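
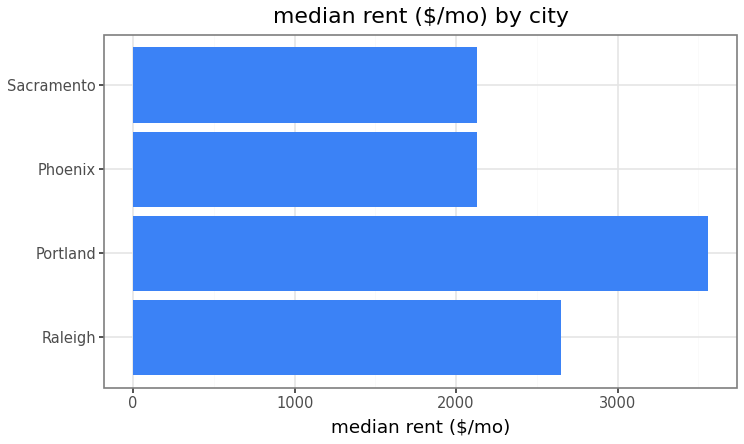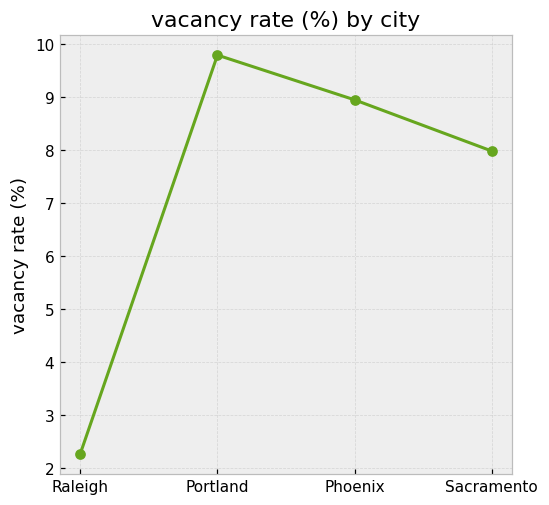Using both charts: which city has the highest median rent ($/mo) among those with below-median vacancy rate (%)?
Chart 2 median vacancy rate (%) ≈ 8; below-median cities: Raleigh, Sacramento. Among those, Raleigh has the highest median rent ($/mo) (≈ 2500).

Raleigh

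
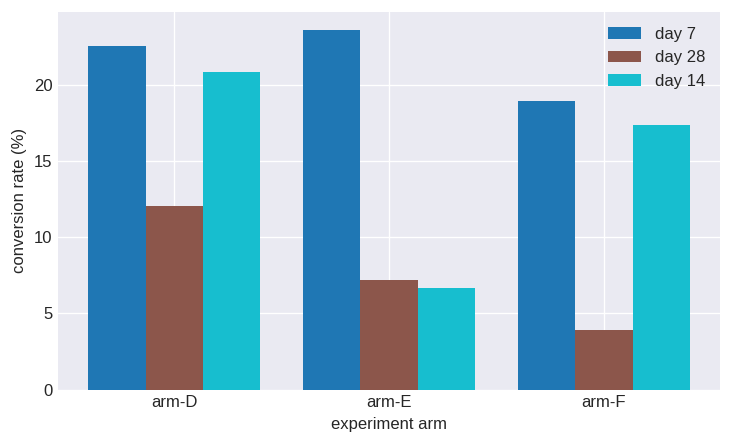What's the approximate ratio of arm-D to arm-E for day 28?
≈ 1.5×

arm-D ≈ 12, arm-E ≈ 8; 12/8 ≈ 1.5.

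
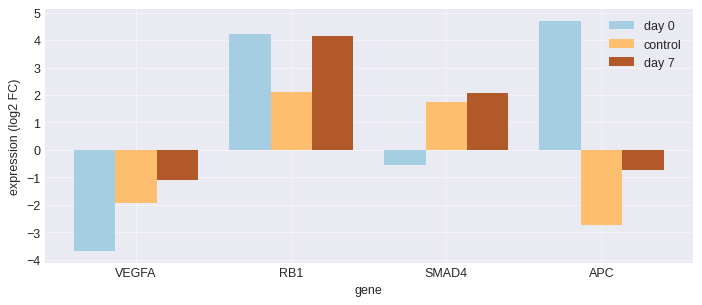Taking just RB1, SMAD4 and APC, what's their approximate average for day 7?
≈ 2

(4 + 2 + -1) / 3 ≈ 2.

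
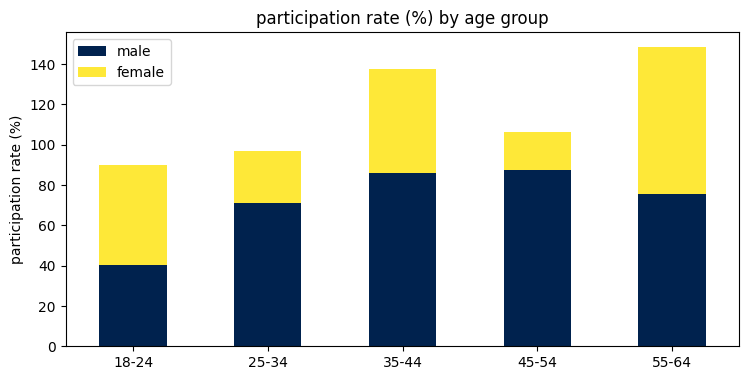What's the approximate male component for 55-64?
male top ≈ 80, bottom ≈ 0; segment ≈ 80.

≈ 80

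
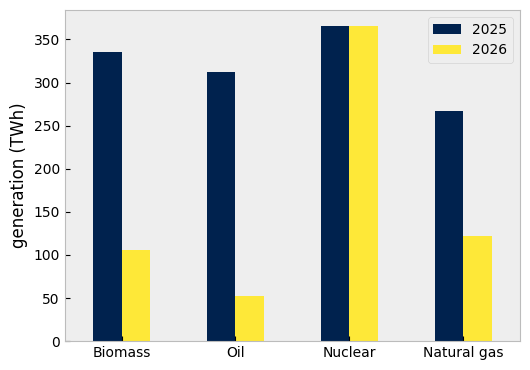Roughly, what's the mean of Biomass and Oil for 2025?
≈ 325

(350 + 300) / 2 ≈ 325.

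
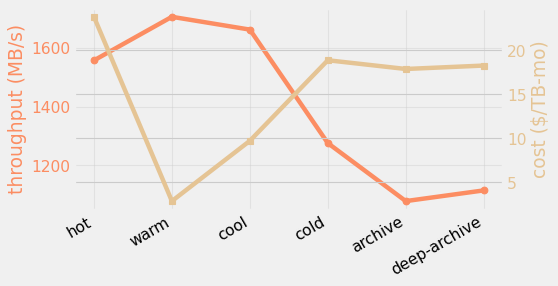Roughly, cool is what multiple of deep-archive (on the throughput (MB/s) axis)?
cool ≈ 1700, deep-archive ≈ 1100; 1700/1100 ≈ 1.55.

≈ 1.55×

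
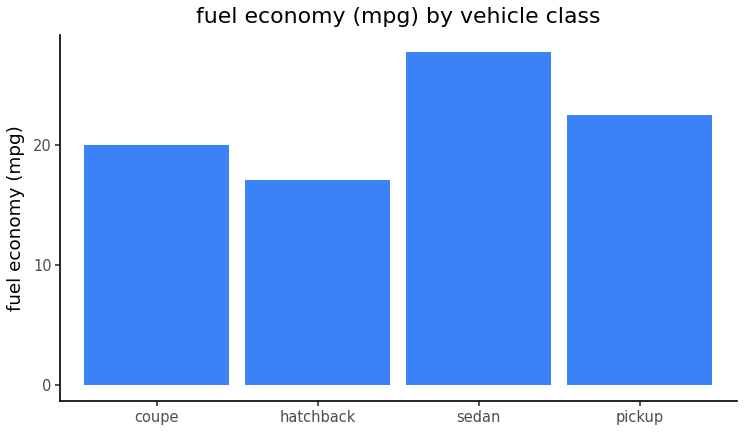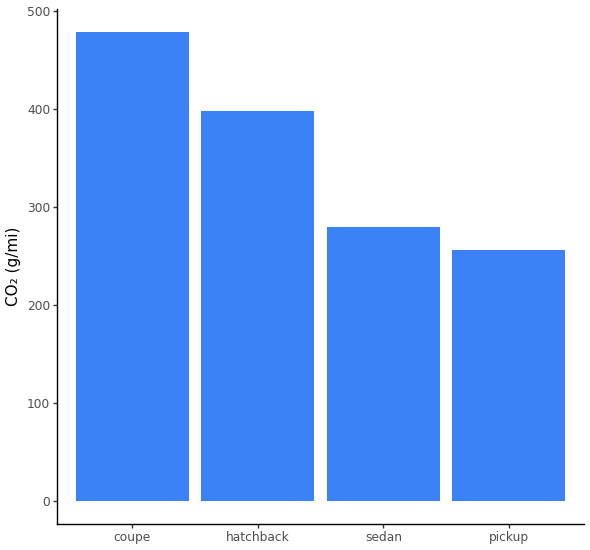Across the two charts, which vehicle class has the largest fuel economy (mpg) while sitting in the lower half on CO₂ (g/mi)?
sedan

Chart 2 median CO₂ (g/mi) ≈ 350; below-median vehicle classes: sedan, pickup. Among those, sedan has the highest fuel economy (mpg) (≈ 30).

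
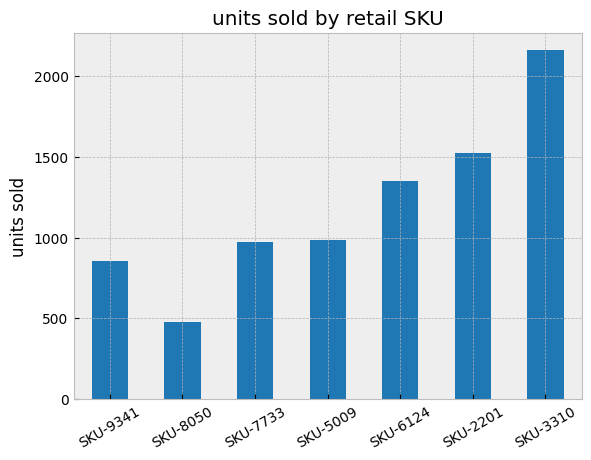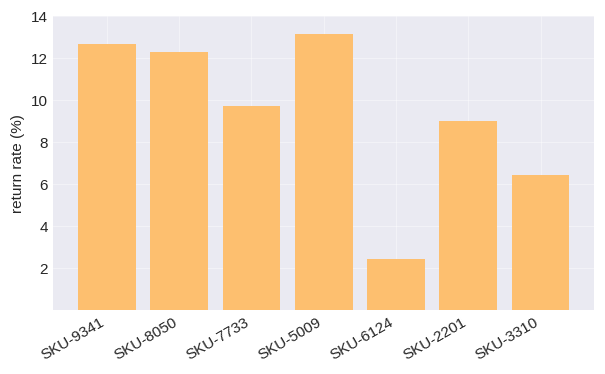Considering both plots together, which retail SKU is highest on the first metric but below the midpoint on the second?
SKU-3310

Chart 2 median return rate (%) ≈ 10; below-median retail SKUs: SKU-6124, SKU-2201, SKU-3310. Among those, SKU-3310 has the highest units sold (≈ 2200).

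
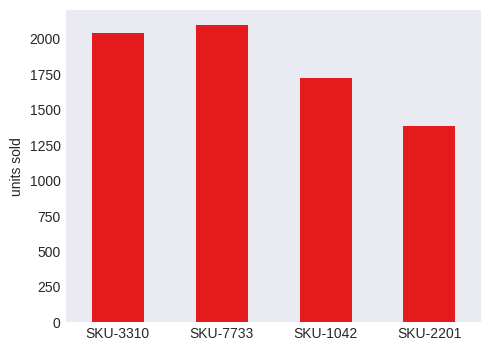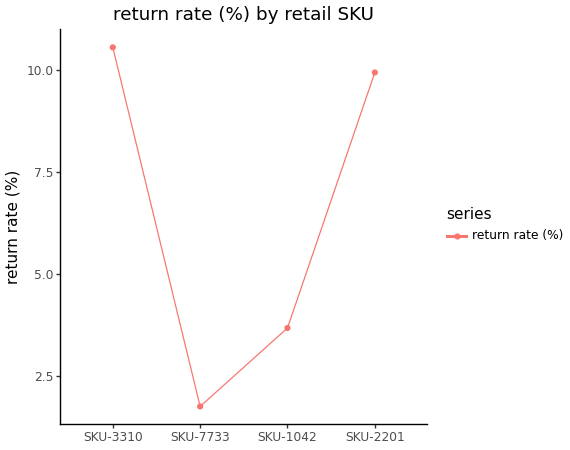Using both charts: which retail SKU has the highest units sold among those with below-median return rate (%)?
Chart 2 median return rate (%) ≈ 7; below-median retail SKUs: SKU-7733, SKU-1042. Among those, SKU-7733 has the highest units sold (≈ 2000).

SKU-7733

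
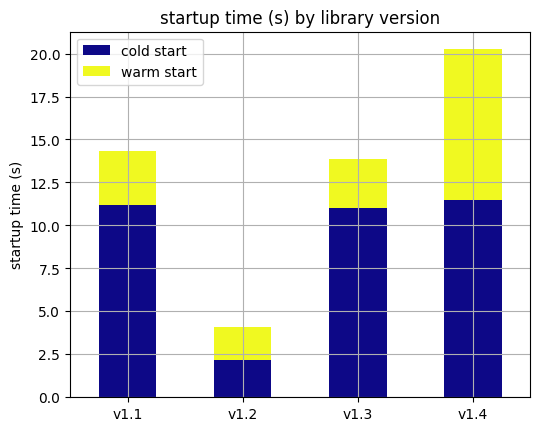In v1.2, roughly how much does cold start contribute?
≈ 2

cold start top ≈ 2, bottom ≈ 0; segment ≈ 2.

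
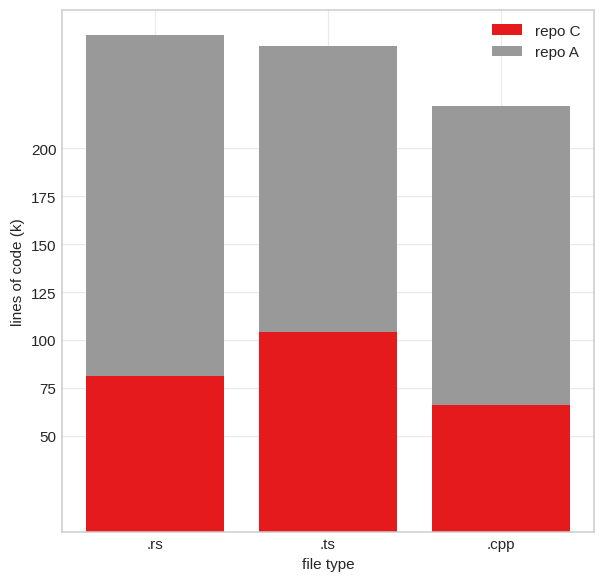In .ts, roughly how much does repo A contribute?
≈ 150

repo A top ≈ 250, bottom ≈ 100; segment ≈ 150.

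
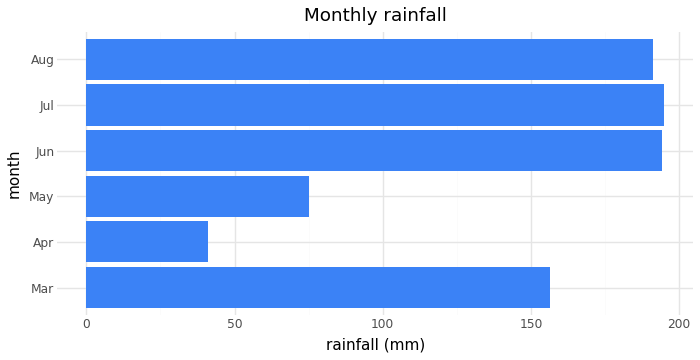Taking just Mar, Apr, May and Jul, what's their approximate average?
≈ 120

(160 + 40 + 80 + 200) / 4 ≈ 120.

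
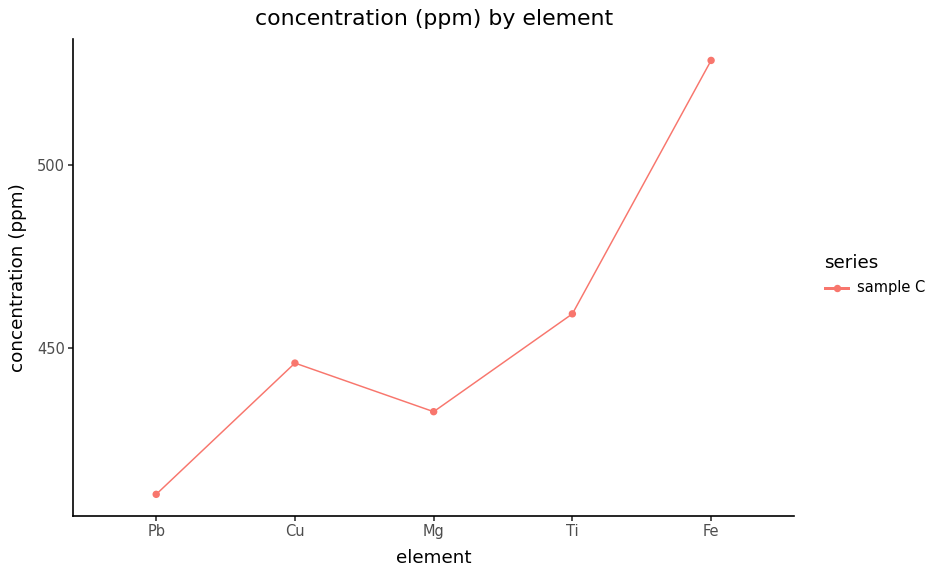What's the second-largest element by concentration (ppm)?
Ti

Top 3: Fe ≈ 530, Ti ≈ 460, Cu ≈ 450.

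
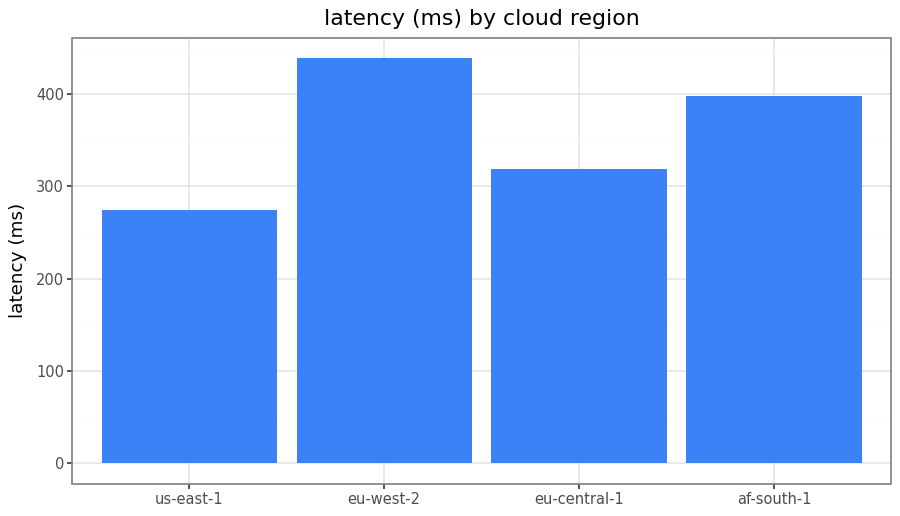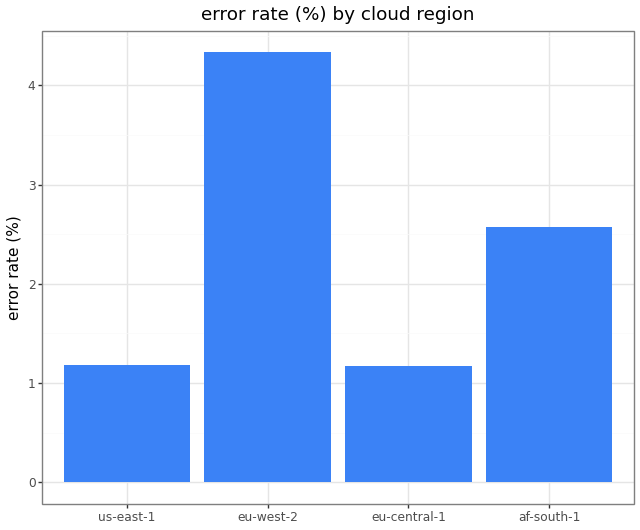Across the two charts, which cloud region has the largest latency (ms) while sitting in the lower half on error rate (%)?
Chart 2 median error rate (%) ≈ 2; below-median cloud regions: us-east-1, eu-central-1. Among those, eu-central-1 has the highest latency (ms) (≈ 300).

eu-central-1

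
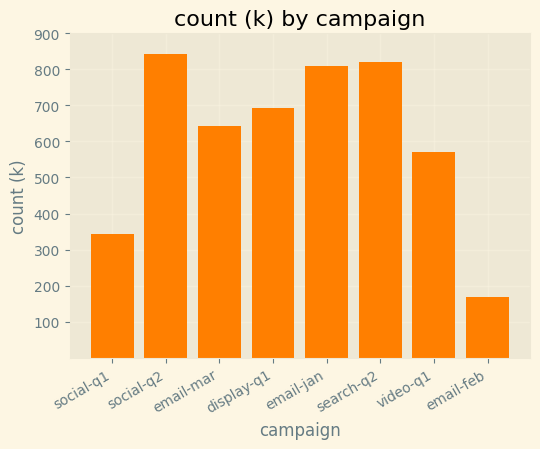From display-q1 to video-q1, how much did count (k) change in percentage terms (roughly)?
display-q1 ≈ 700, video-q1 ≈ 600; (600 − 700) / 700 ≈ -14.3%.

≈ -14.3%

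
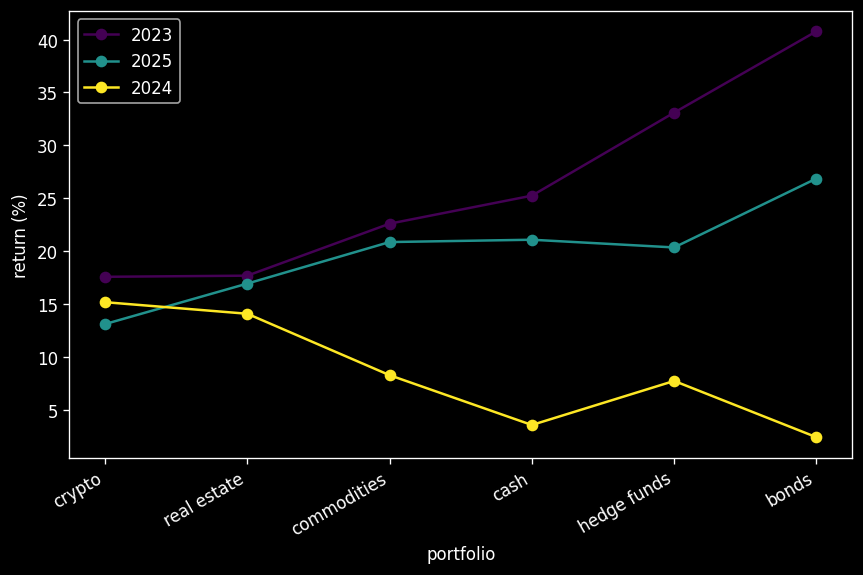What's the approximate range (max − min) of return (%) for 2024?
Max crypto ≈ 15, min bonds ≈ 0; range ≈ 15.

≈ 15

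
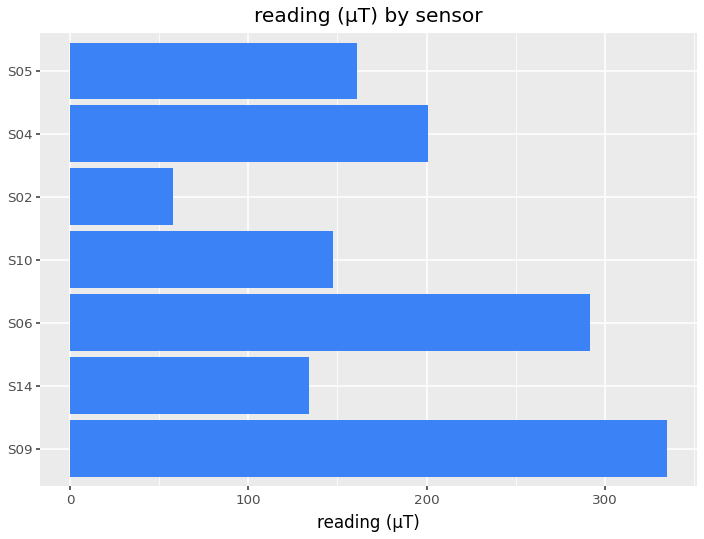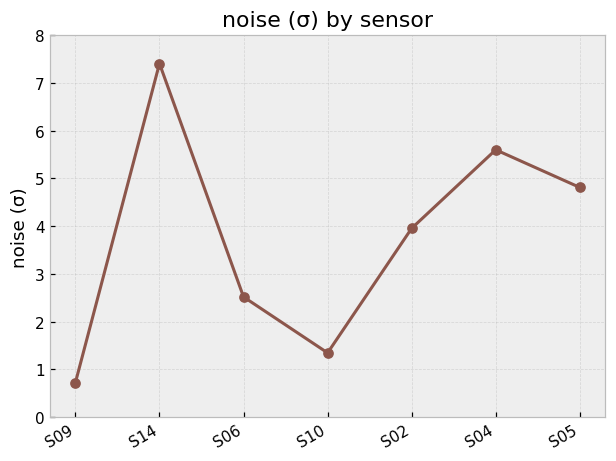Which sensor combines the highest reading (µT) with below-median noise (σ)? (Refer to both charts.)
Chart 2 median noise (σ) ≈ 4; below-median sensors: S09, S06, S10. Among those, S09 has the highest reading (µT) (≈ 350).

S09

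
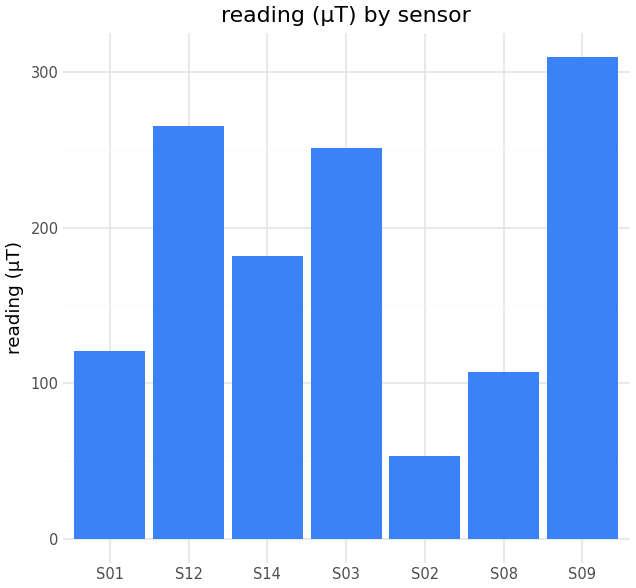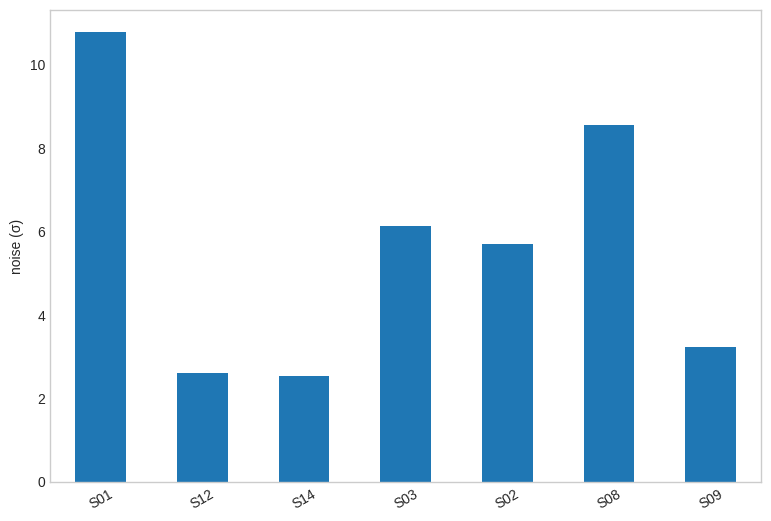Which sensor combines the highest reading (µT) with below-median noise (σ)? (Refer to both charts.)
S09

Chart 2 median noise (σ) ≈ 6; below-median sensors: S12, S14, S09. Among those, S09 has the highest reading (µT) (≈ 300).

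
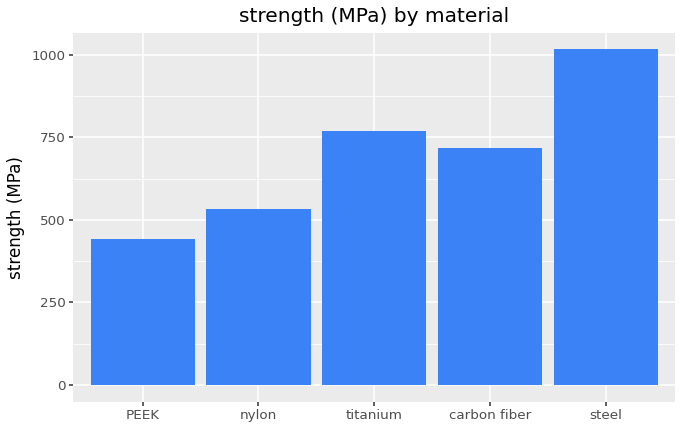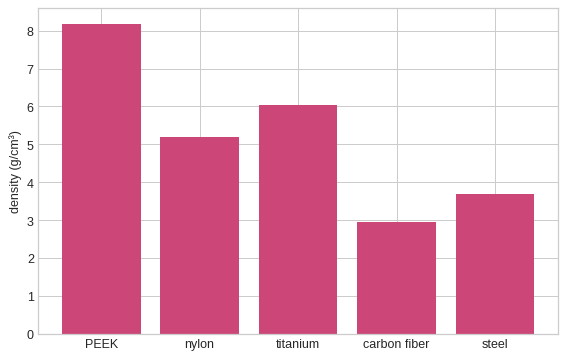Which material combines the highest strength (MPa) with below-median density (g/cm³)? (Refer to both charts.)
Chart 2 median density (g/cm³) ≈ 5; below-median materials: carbon fiber, steel. Among those, steel has the highest strength (MPa) (≈ 1000).

steel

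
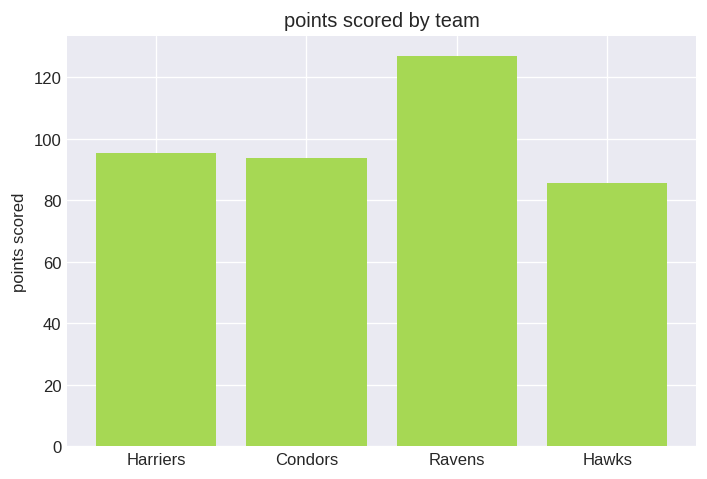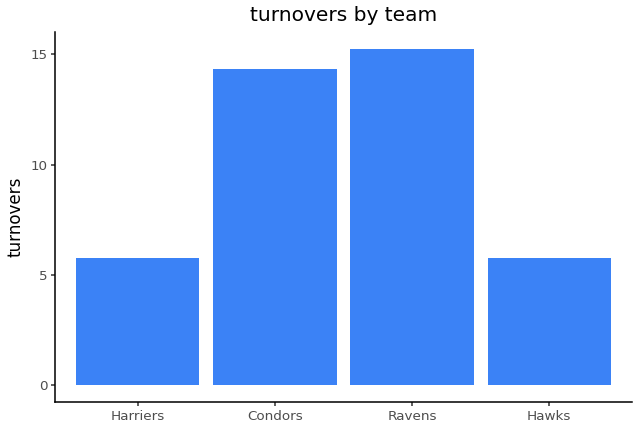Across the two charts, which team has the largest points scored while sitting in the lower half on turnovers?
Harriers

Chart 2 median turnovers ≈ 10; below-median teams: Harriers, Hawks. Among those, Harriers has the highest points scored (≈ 100).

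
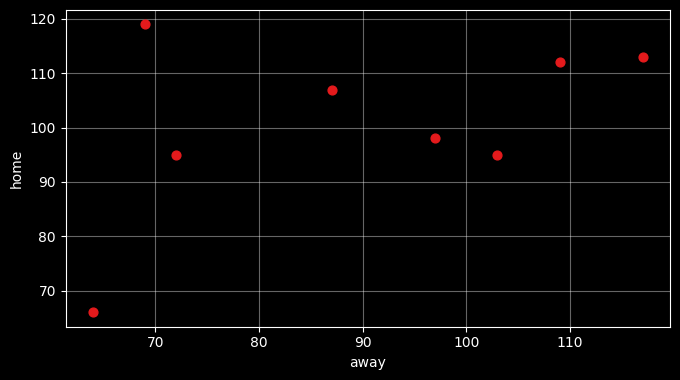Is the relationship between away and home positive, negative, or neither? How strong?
Points are positively correlated; moderate (|r| ≈ 0.5).

positive, moderate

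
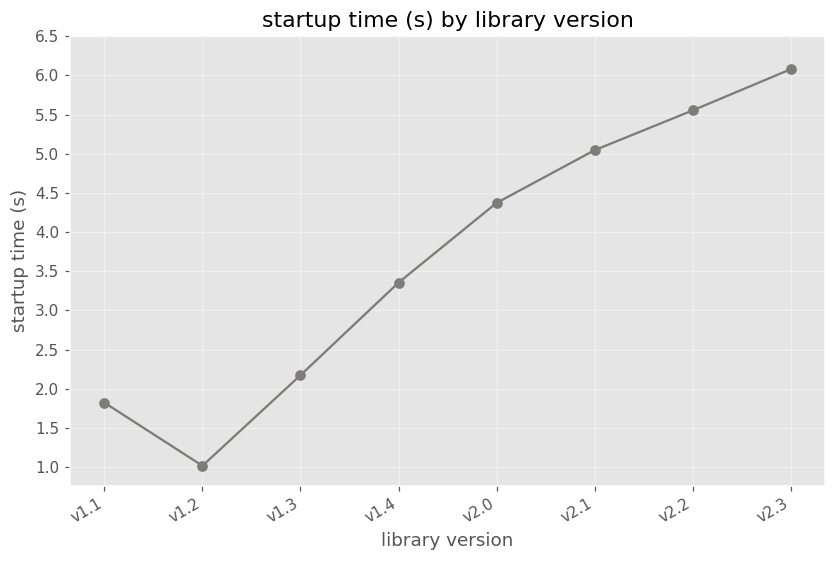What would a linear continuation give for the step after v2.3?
≈ 6.5

Last three: 5.0, 5.5, 6.0 → slope ≈ 0.5/step → next ≈ 6.5.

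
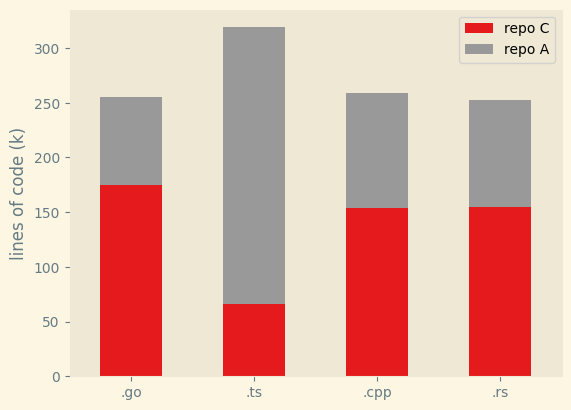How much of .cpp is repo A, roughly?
repo A top ≈ 250, bottom ≈ 150; segment ≈ 100.

≈ 100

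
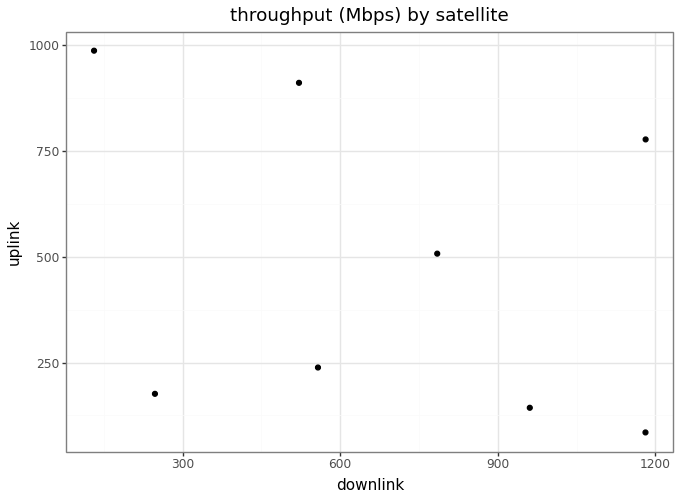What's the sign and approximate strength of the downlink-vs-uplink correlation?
Points are negatively correlated; weak (|r| ≈ 0.3).

negative, weak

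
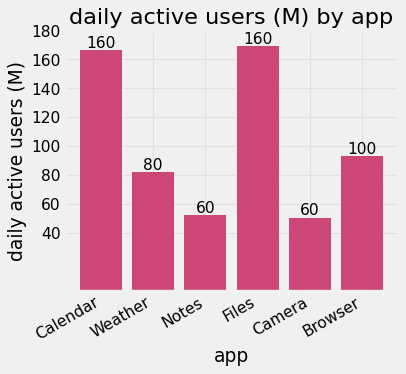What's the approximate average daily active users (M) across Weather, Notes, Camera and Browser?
(80 + 60 + 60 + 100) / 4 ≈ 75.

≈ 75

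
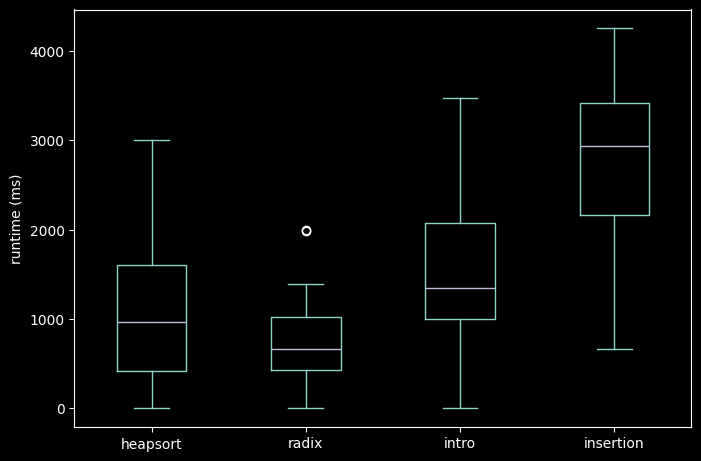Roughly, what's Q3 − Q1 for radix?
≈ 600

Q3 ≈ 1000, Q1 ≈ 400; IQR ≈ 600.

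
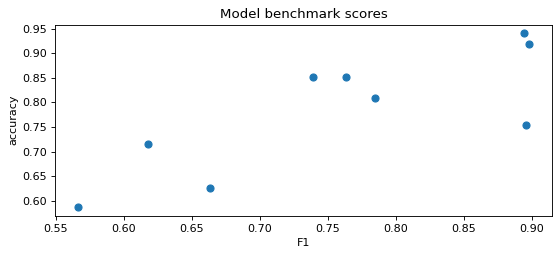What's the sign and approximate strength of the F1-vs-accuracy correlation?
positive, strong

Points are positively correlated; strong (|r| ≈ 0.8).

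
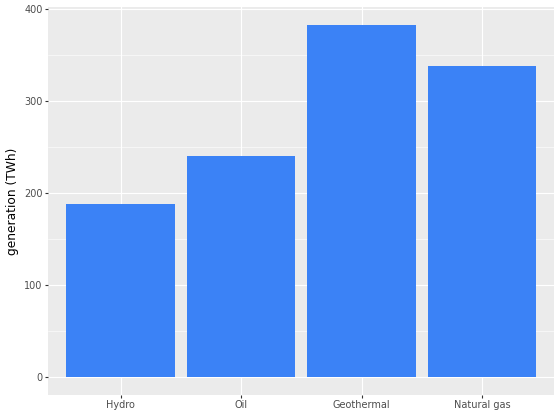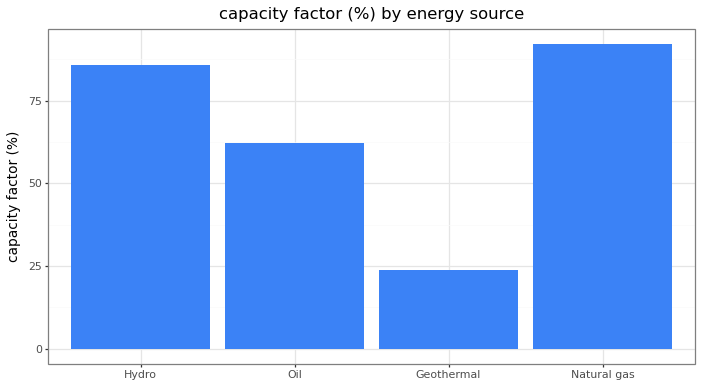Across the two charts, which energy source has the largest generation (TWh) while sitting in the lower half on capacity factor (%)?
Geothermal

Chart 2 median capacity factor (%) ≈ 70; below-median energy sources: Oil, Geothermal. Among those, Geothermal has the highest generation (TWh) (≈ 400).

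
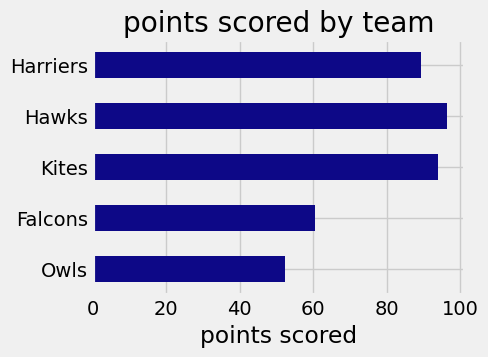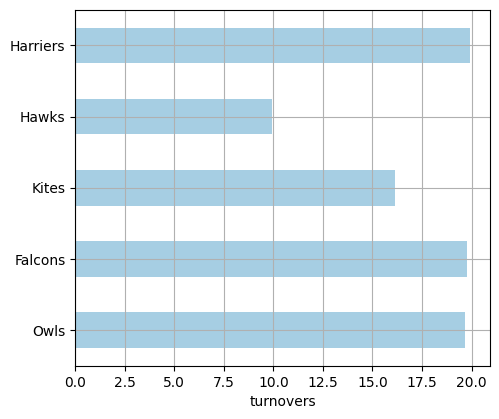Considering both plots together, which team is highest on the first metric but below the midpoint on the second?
Hawks

Chart 2 median turnovers ≈ 20; below-median teams: Kites, Hawks. Among those, Hawks has the highest points scored (≈ 100).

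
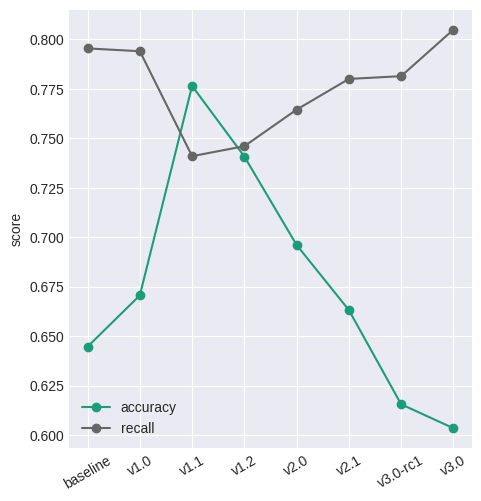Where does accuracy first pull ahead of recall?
v1.0: accuracy ≈ 0.68 vs recall ≈ 0.80 (not yet); v1.1: accuracy ≈ 0.78 vs recall ≈ 0.74 (first crossover).

v1.1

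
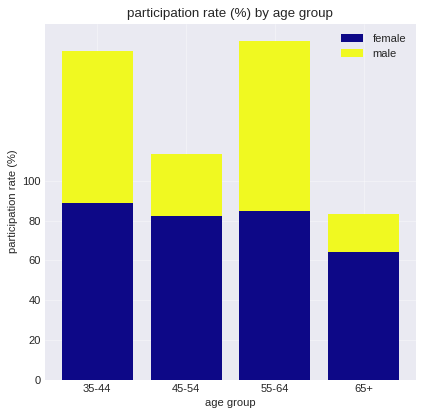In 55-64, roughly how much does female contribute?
≈ 80

female top ≈ 80, bottom ≈ 0; segment ≈ 80.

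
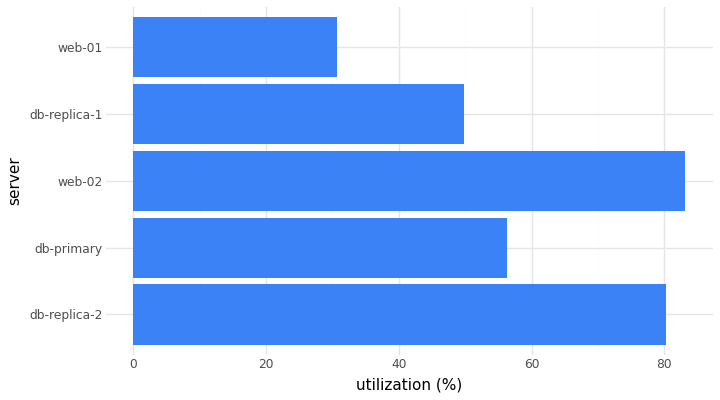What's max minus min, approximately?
Max web-02 ≈ 80, min web-01 ≈ 30; range ≈ 50.

≈ 50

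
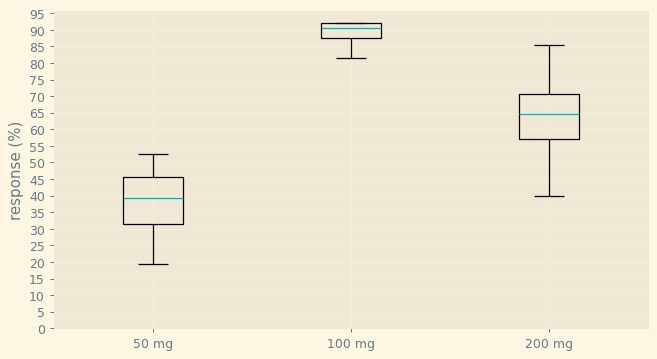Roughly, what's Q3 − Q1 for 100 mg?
≈ 5

Q3 ≈ 90, Q1 ≈ 85; IQR ≈ 5.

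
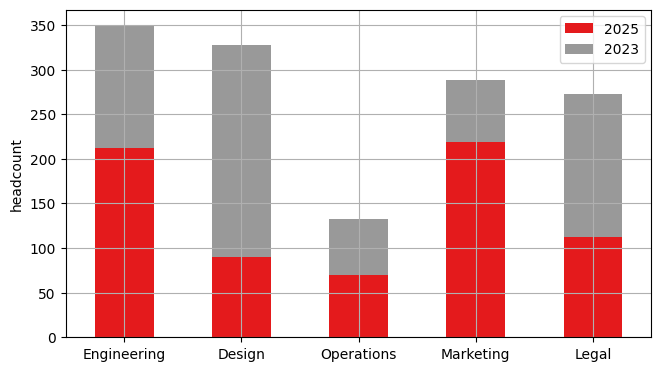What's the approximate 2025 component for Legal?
≈ 100

2025 top ≈ 100, bottom ≈ 0; segment ≈ 100.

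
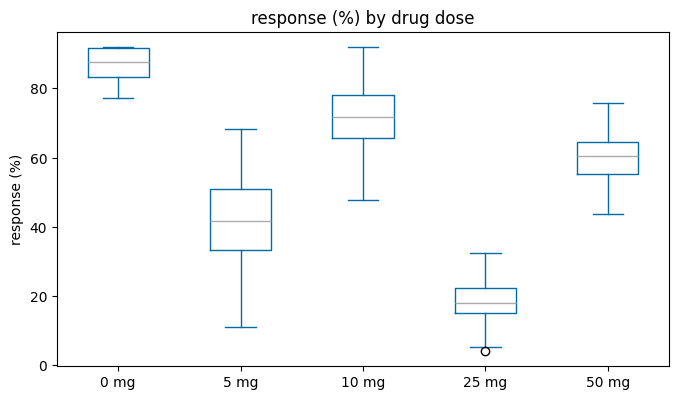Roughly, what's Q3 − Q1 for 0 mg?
≈ 10

Q3 ≈ 90, Q1 ≈ 80; IQR ≈ 10.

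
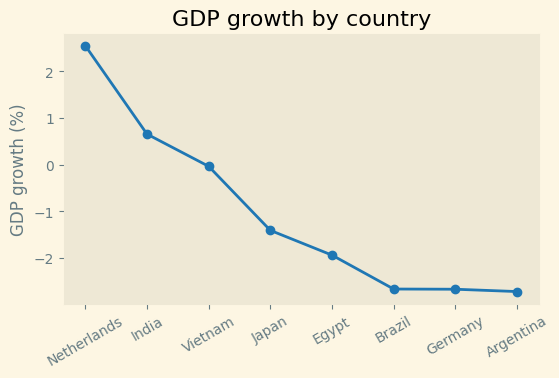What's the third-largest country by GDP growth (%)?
Top 4: Netherlands ≈ 2.5, India ≈ 0.5, Vietnam ≈ 0.0, Japan ≈ -1.5.

Vietnam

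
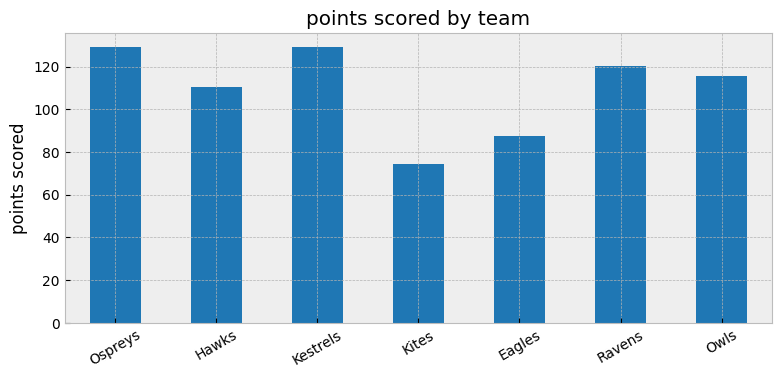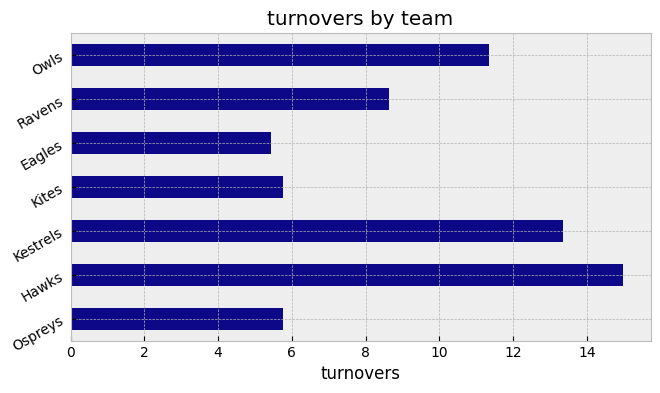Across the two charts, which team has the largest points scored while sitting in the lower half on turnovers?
Chart 2 median turnovers ≈ 8; below-median teams: Ospreys, Kites, Eagles. Among those, Ospreys has the highest points scored (≈ 120).

Ospreys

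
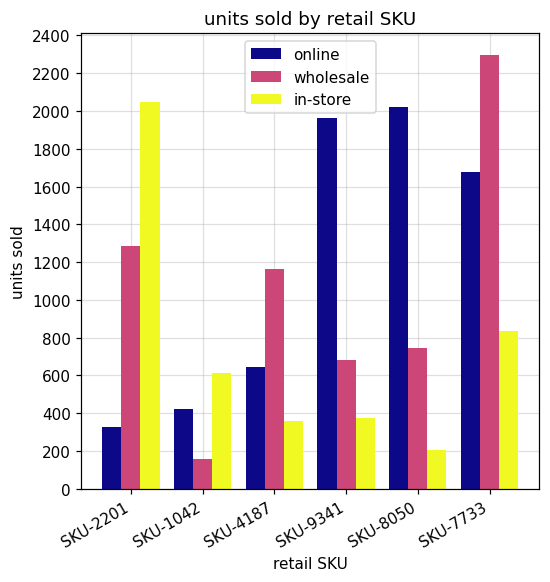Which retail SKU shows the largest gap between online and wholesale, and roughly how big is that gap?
SKU-9341, ≈ 1400

SKU-9341: online ≈ 2000, wholesale ≈ 600 → gap ≈ 1400. Next-largest (SKU-8050) is only ≈ 1200.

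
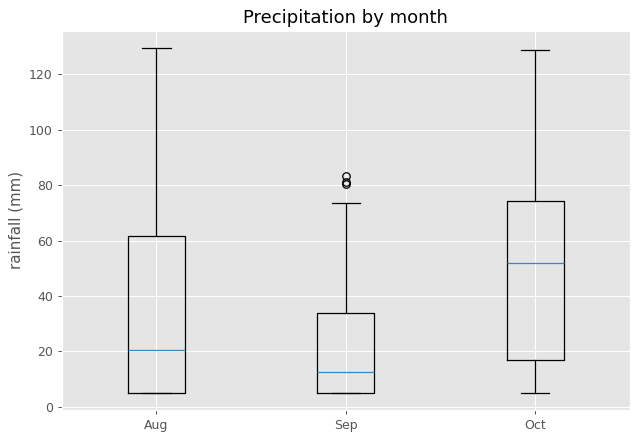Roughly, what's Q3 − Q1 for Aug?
Q3 ≈ 60, Q1 ≈ 5; IQR ≈ 55.

≈ 55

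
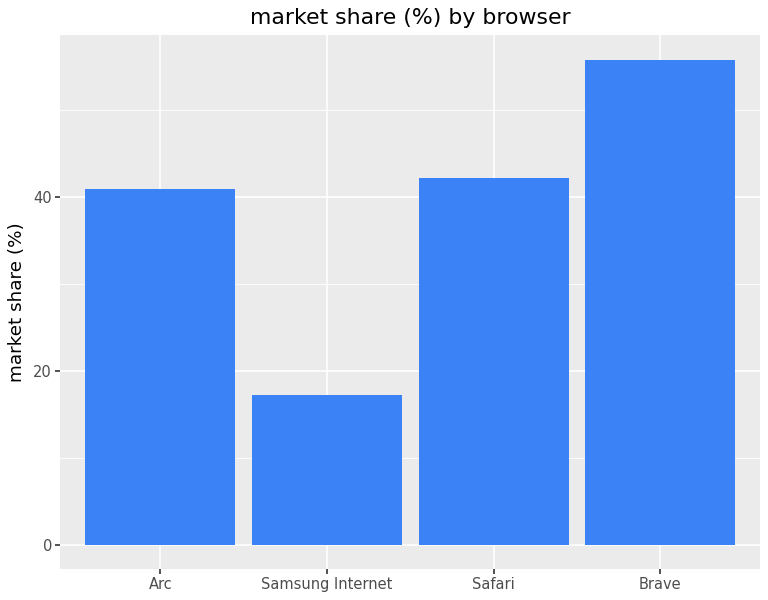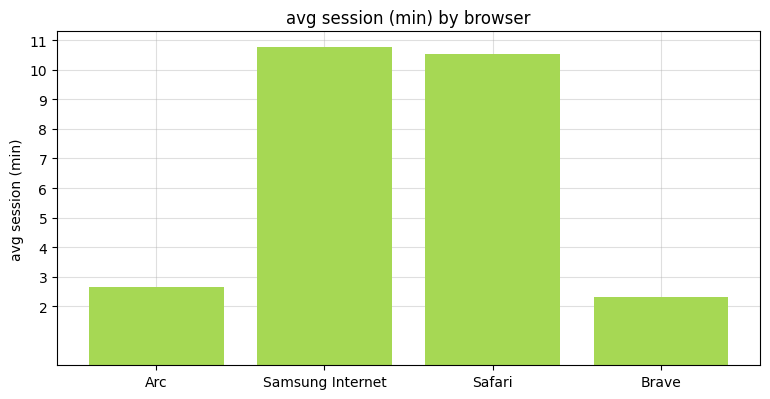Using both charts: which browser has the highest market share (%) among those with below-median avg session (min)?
Brave

Chart 2 median avg session (min) ≈ 7; below-median browsers: Arc, Brave. Among those, Brave has the highest market share (%) (≈ 60).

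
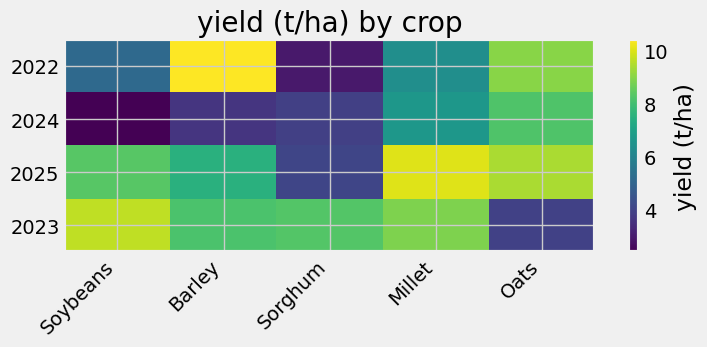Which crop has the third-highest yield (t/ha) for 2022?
Millet

Top 4 for 2022: Barley ≈ 10, Oats ≈ 9, Millet ≈ 6, Soybeans ≈ 5.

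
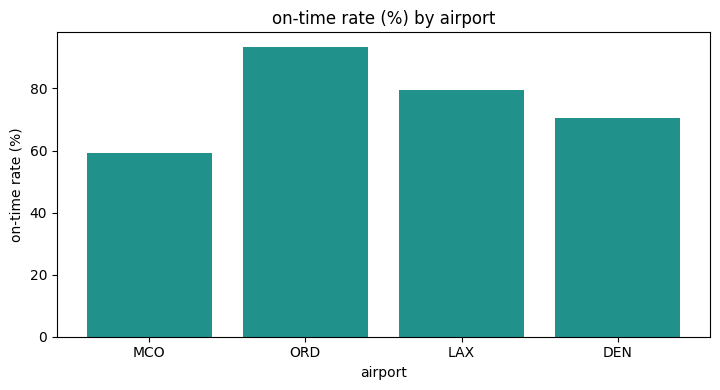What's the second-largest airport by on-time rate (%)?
Top 3: ORD ≈ 90, LAX ≈ 80, DEN ≈ 70.

LAX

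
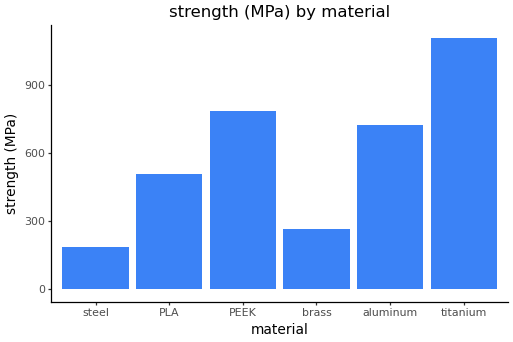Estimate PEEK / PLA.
PEEK ≈ 800, PLA ≈ 500; 800/500 ≈ 1.6.

≈ 1.6×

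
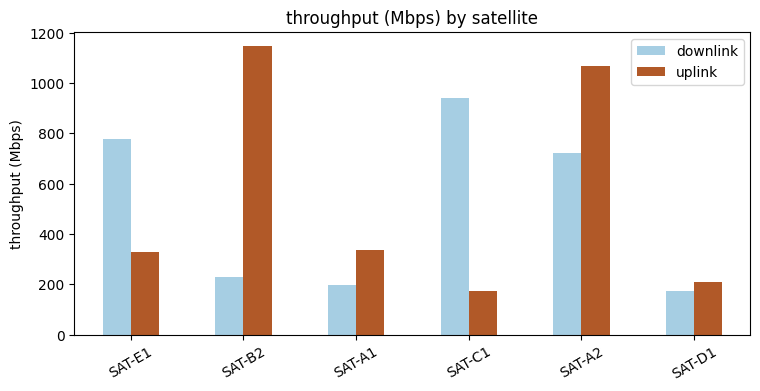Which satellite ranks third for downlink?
Top 4 for downlink: SAT-C1 ≈ 900, SAT-E1 ≈ 800, SAT-A2 ≈ 700, SAT-B2 ≈ 200.

SAT-A2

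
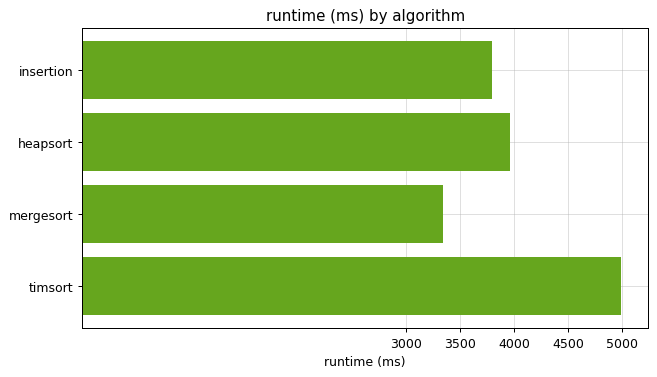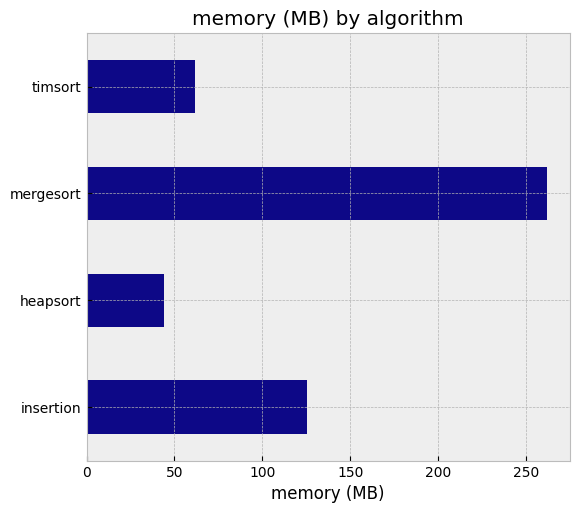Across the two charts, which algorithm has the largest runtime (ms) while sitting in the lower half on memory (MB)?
Chart 2 median memory (MB) ≈ 100; below-median algorithms: heapsort, timsort. Among those, timsort has the highest runtime (ms) (≈ 5000).

timsort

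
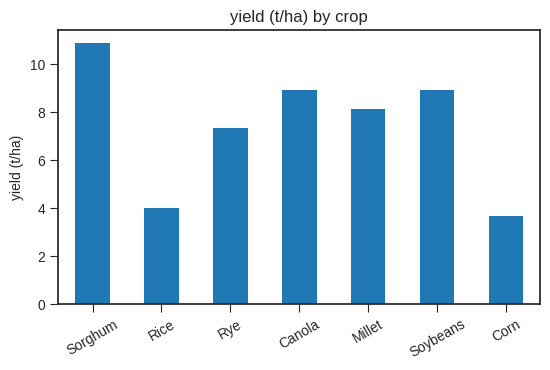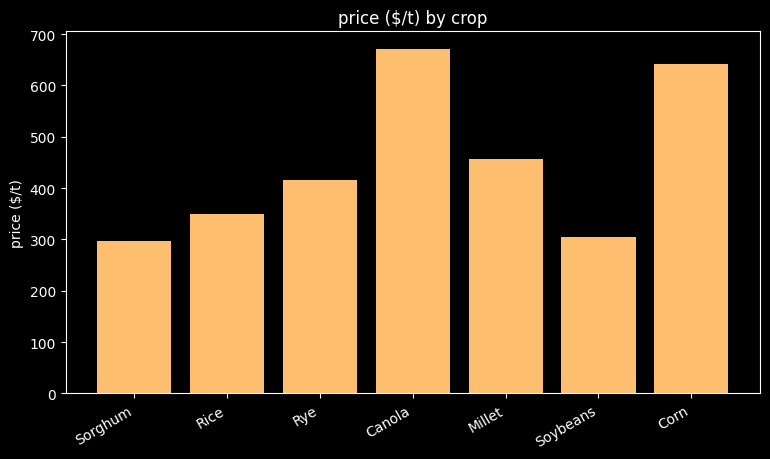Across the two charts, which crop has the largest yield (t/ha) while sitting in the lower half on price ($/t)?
Chart 2 median price ($/t) ≈ 400; below-median crops: Sorghum, Rice, Soybeans. Among those, Sorghum has the highest yield (t/ha) (≈ 11).

Sorghum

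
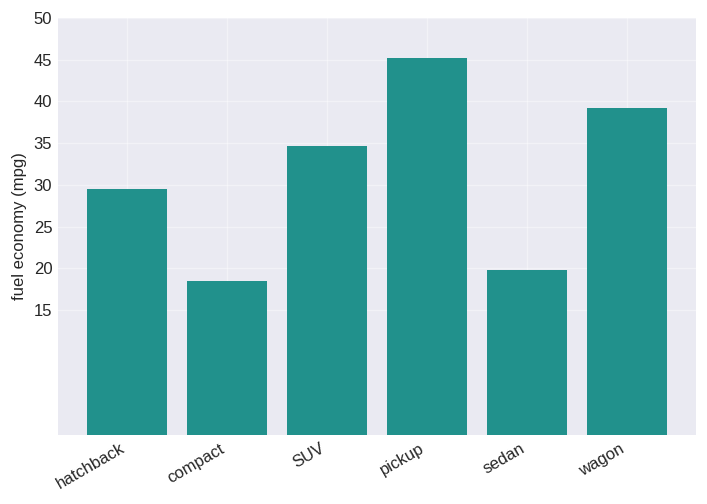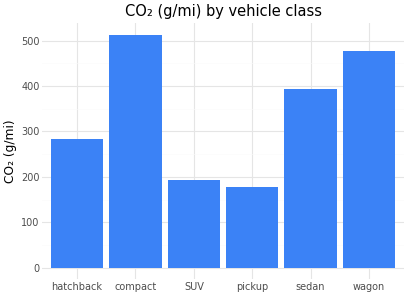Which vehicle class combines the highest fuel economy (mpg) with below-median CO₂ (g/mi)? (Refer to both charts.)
Chart 2 median CO₂ (g/mi) ≈ 350; below-median vehicle classes: hatchback, SUV, pickup. Among those, pickup has the highest fuel economy (mpg) (≈ 45).

pickup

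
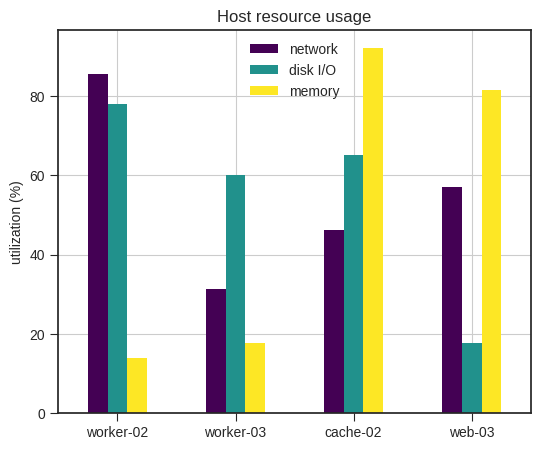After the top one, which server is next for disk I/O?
cache-02

Top 3 for disk I/O: worker-02 ≈ 80, cache-02 ≈ 70, worker-03 ≈ 60.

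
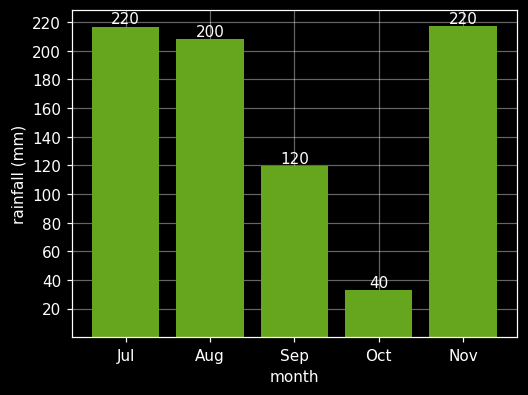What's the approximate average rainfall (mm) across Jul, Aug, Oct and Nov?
≈ 170

(220 + 200 + 40 + 220) / 4 ≈ 170.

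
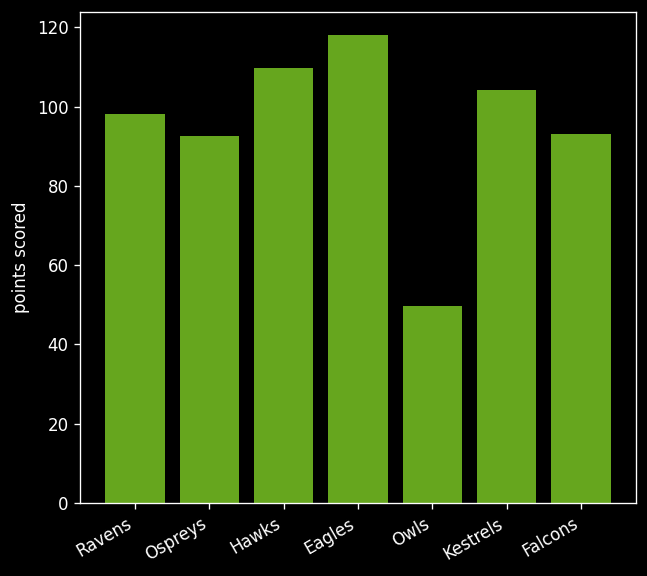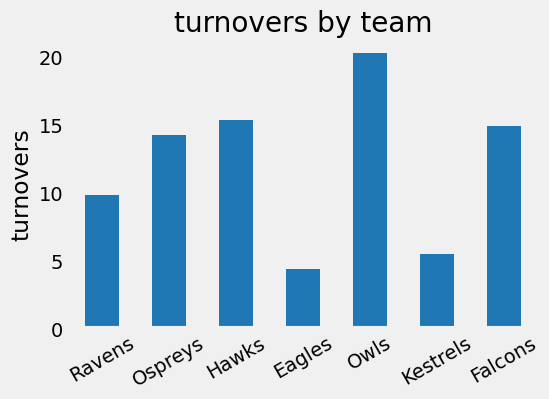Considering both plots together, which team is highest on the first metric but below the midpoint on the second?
Eagles

Chart 2 median turnovers ≈ 14; below-median teams: Ravens, Eagles, Kestrels. Among those, Eagles has the highest points scored (≈ 120).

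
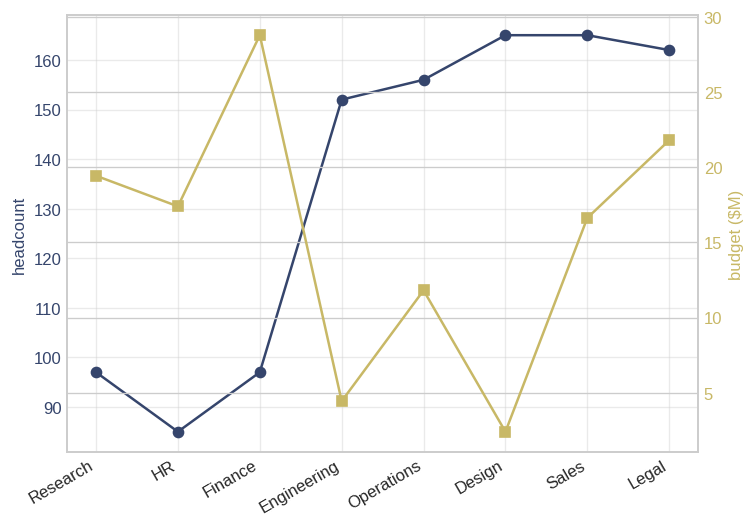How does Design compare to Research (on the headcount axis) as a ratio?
≈ 1.6×

Design ≈ 160, Research ≈ 100; 160/100 ≈ 1.6.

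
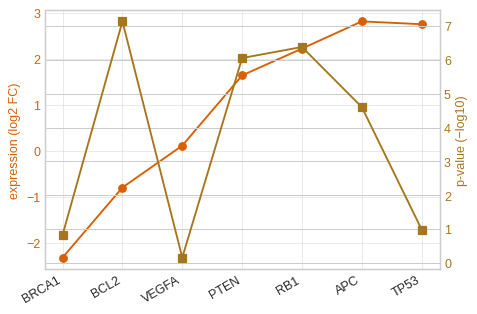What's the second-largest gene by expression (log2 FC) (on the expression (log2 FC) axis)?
Top 3 (on the expression (log2 FC) axis): APC ≈ 3.0, TP53 ≈ 2.5, RB1 ≈ 2.0.

TP53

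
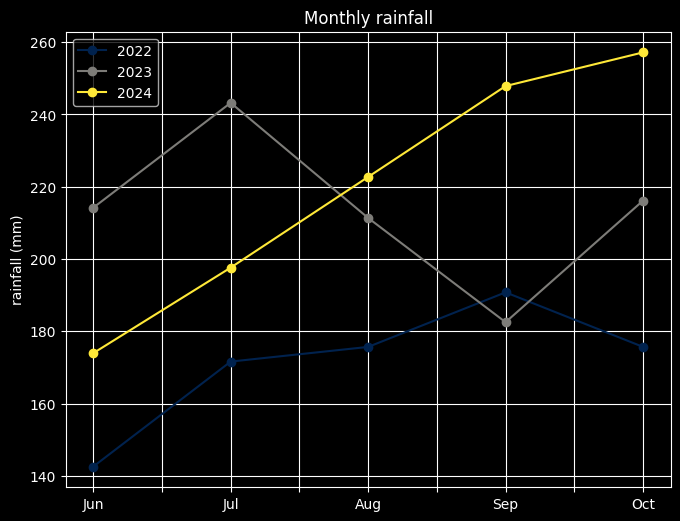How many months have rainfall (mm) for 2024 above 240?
Above 240: Sep, Oct.

2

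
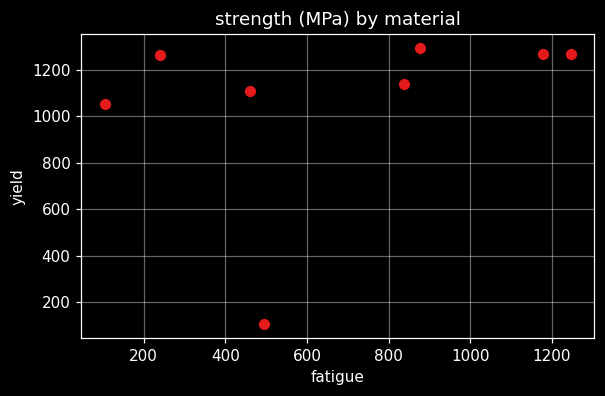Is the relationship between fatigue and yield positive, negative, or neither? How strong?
Points are positively correlated; weak (|r| ≈ 0.3).

positive, weak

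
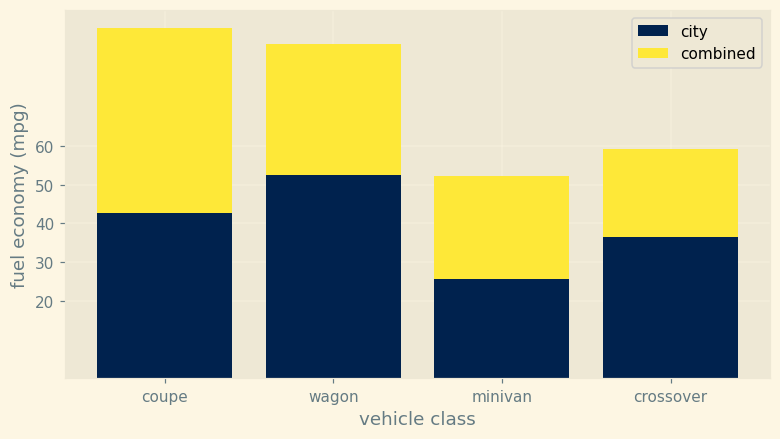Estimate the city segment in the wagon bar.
≈ 50

city top ≈ 50, bottom ≈ 0; segment ≈ 50.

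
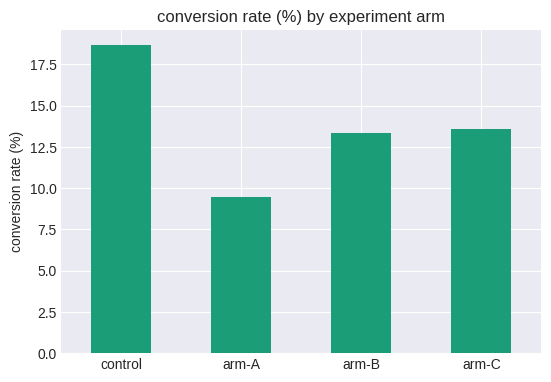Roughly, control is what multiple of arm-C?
≈ 1.29×

control ≈ 18, arm-C ≈ 14; 18/14 ≈ 1.29.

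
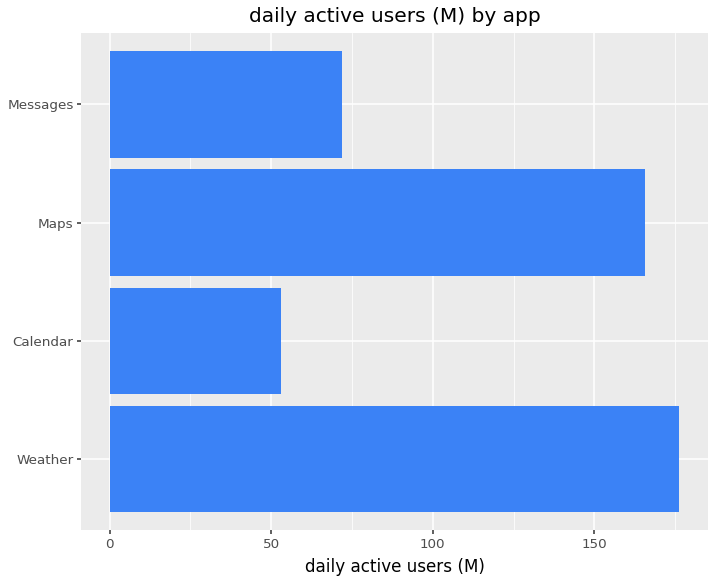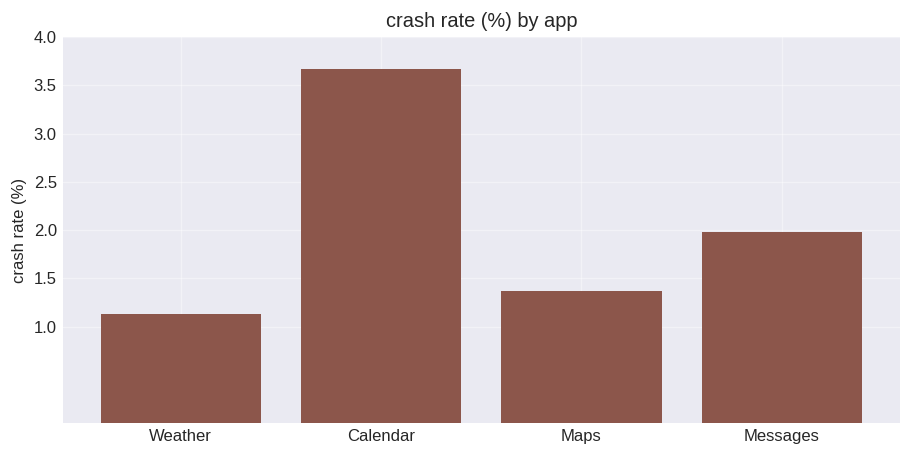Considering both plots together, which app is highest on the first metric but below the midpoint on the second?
Weather

Chart 2 median crash rate (%) ≈ 1.5; below-median apps: Weather, Maps. Among those, Weather has the highest daily active users (M) (≈ 180).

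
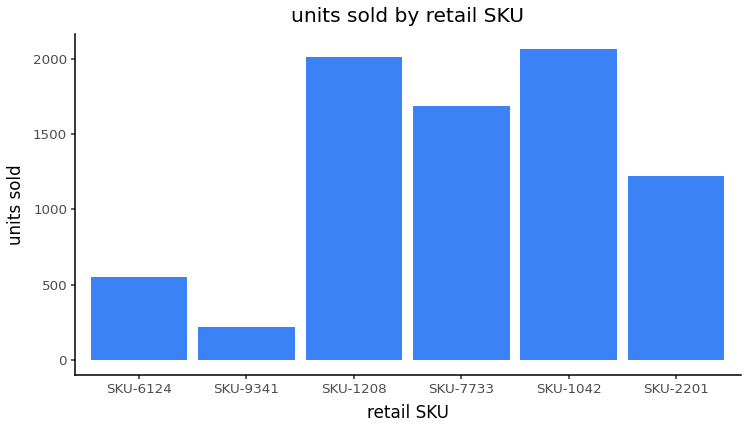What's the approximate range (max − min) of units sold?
Max SKU-1042 ≈ 2000, min SKU-9341 ≈ 200; range ≈ 1800.

≈ 1800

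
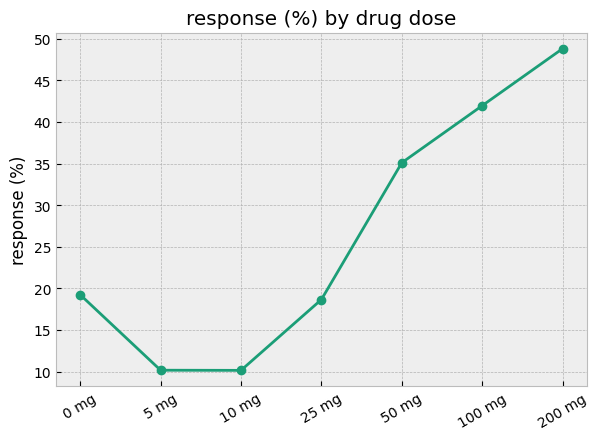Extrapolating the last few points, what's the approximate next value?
≈ 57.5

Last three: 35, 40, 50 → slope ≈ 7.5/step → next ≈ 57.5.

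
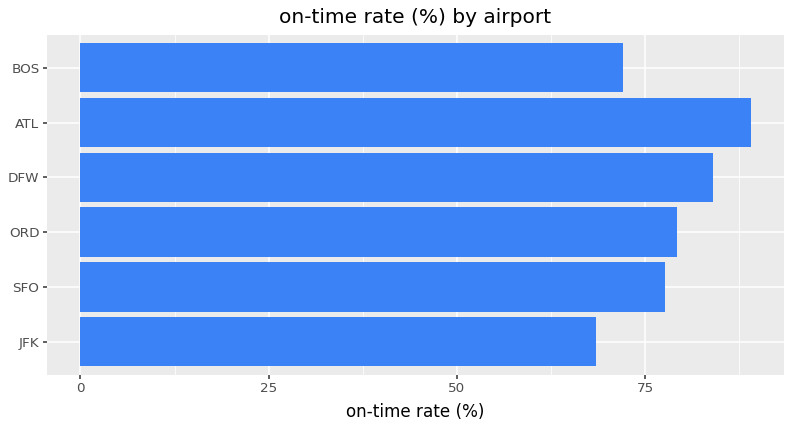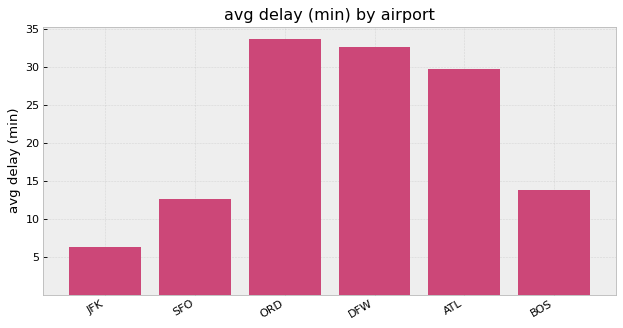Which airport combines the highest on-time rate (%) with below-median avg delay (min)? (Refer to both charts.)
SFO

Chart 2 median avg delay (min) ≈ 20; below-median airports: JFK, SFO, BOS. Among those, SFO has the highest on-time rate (%) (≈ 80).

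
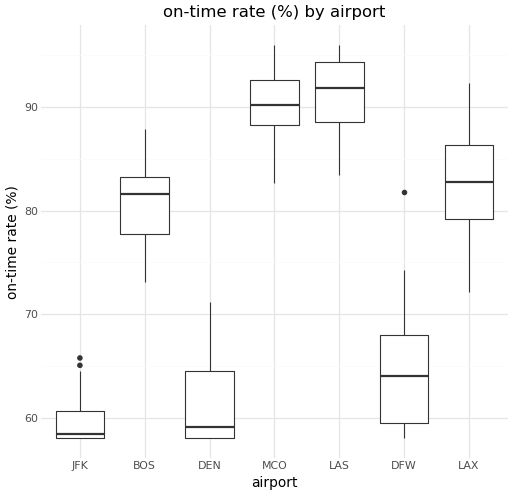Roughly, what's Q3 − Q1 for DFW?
Q3 ≈ 70, Q1 ≈ 60; IQR ≈ 10.

≈ 10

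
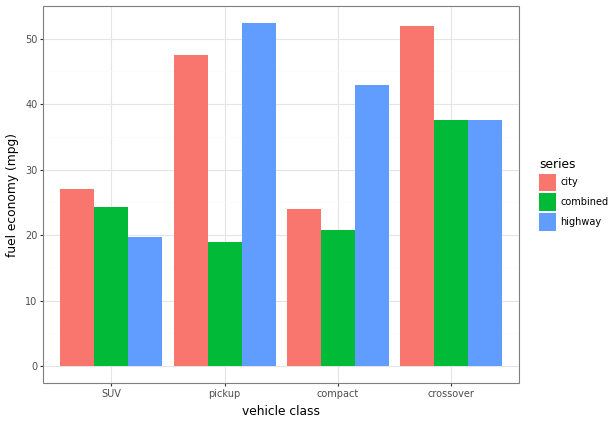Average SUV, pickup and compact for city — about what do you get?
≈ 32

(25 + 45 + 25) / 3 ≈ 32.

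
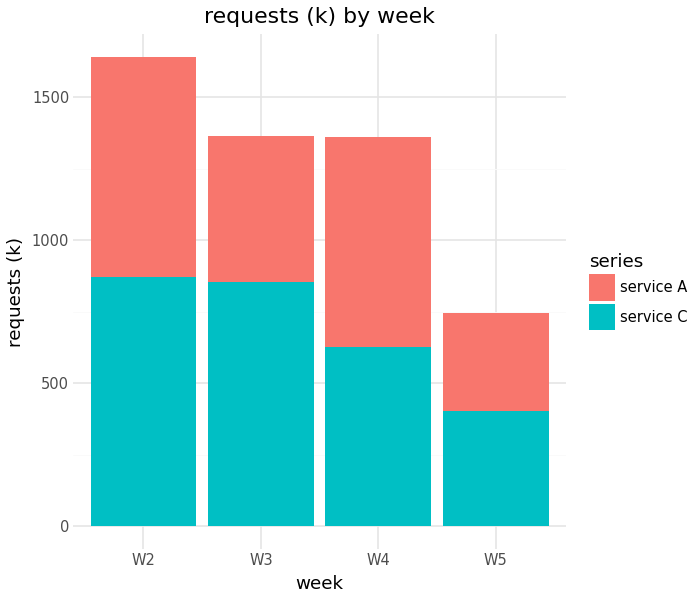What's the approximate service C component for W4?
service C top ≈ 600, bottom ≈ 0; segment ≈ 600.

≈ 600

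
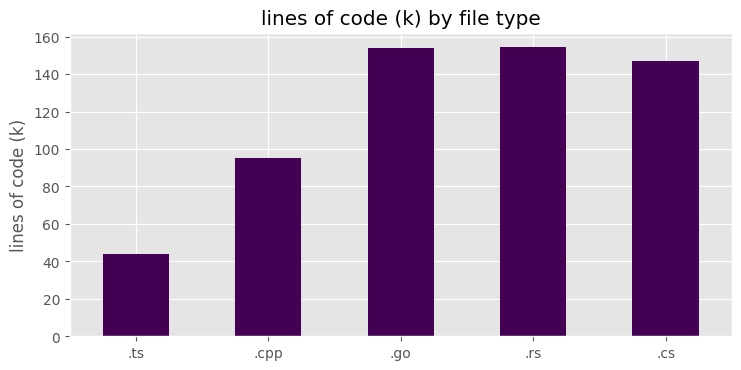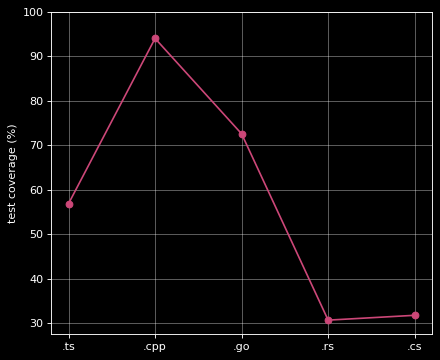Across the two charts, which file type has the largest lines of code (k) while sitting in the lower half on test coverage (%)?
.rs

Chart 2 median test coverage (%) ≈ 60; below-median file types: .rs, .cs. Among those, .rs has the highest lines of code (k) (≈ 160).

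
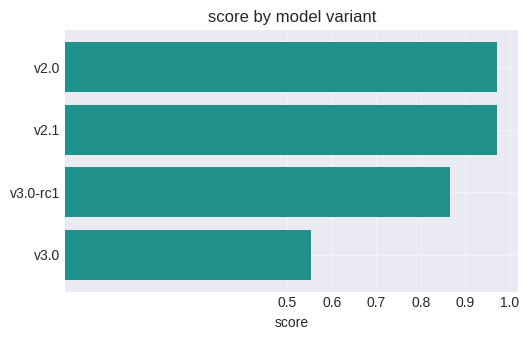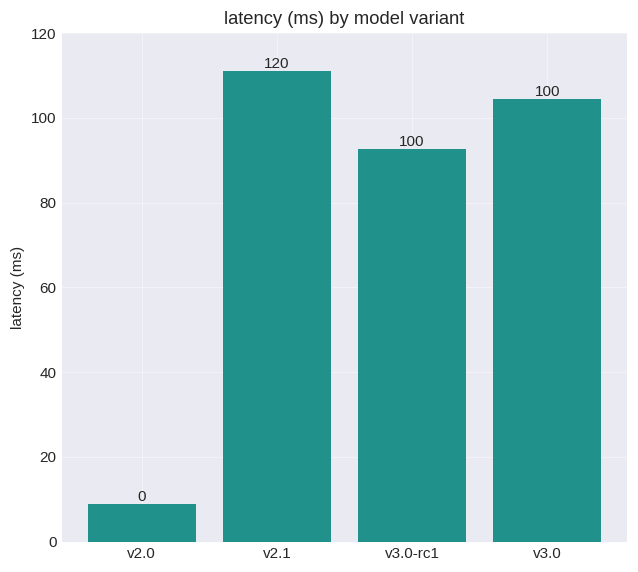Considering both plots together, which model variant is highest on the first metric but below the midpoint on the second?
v2.0

Chart 2 median latency (ms) ≈ 100; below-median model variants: v2.0, v3.0-rc1. Among those, v2.0 has the highest score (≈ 1).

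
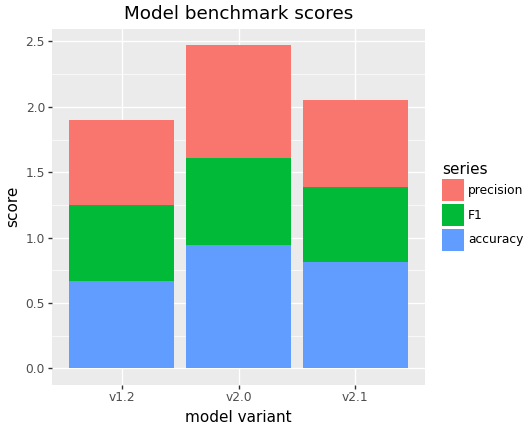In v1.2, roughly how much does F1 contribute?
≈ 0.5

F1 top ≈ 1.0, bottom ≈ 0.5; segment ≈ 0.5.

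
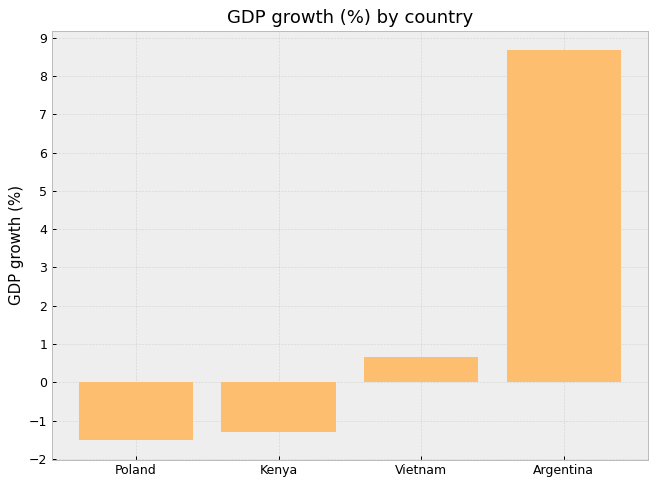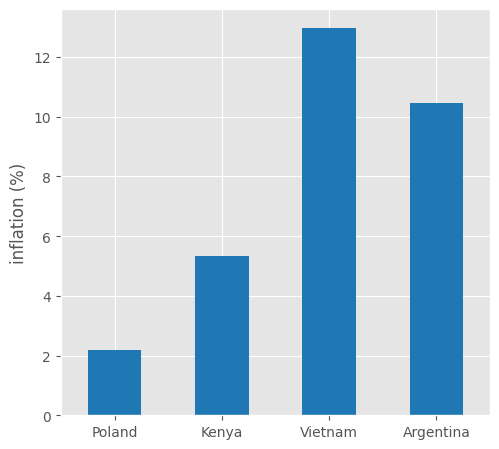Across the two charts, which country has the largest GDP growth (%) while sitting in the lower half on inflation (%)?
Chart 2 median inflation (%) ≈ 8; below-median countries: Poland, Kenya. Among those, Kenya has the highest GDP growth (%) (≈ -1).

Kenya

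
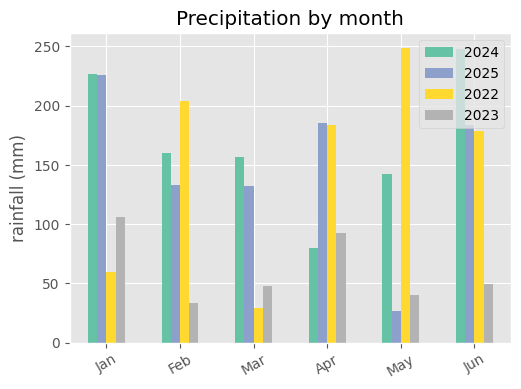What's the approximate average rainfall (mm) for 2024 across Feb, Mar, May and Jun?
≈ 175

(150 + 150 + 150 + 250) / 4 ≈ 175.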